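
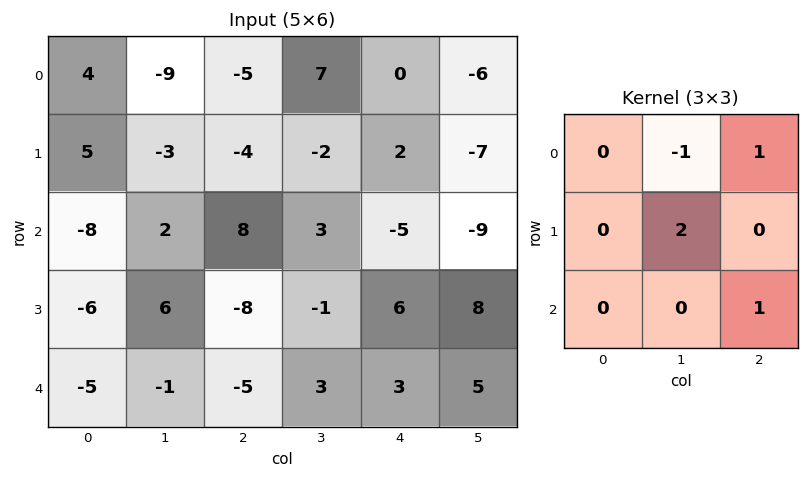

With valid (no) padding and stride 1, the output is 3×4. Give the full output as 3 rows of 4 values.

6 7 -16 -11
-5 17 16 -11
13 -18 -7 13

Output[0,0]: The receptive field on the input at this output position is [4 -9 -5 / 5 -3 -4 / -8 2 8]. Elementwise product with the kernel and sum: -9·-1 + -5·1 + -3·2 + 8·1.
Output[0,1]: The receptive field on the input at this output position is [-9 -5 7 / -3 -4 -2 / 2 8 3]. Elementwise product with the kernel and sum: -5·-1 + 7·1 + -4·2 + 3·1.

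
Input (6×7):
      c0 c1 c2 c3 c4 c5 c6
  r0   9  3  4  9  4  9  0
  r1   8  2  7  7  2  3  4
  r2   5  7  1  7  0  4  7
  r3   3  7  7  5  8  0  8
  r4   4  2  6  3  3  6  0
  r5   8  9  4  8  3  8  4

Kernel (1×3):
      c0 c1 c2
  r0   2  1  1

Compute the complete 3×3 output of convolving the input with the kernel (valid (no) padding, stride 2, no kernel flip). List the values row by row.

Output[0,0]: The receptive field on the input at this output position is [9 3 4]. Elementwise product with the kernel and sum: 9·2 + 3·1 + 4·1.
Output[0,1]: The receptive field on the input at this output position is [4 9 4]. Elementwise product with the kernel and sum: 4·2 + 9·1 + 4·1.

25 21 17
18 9 11
16 18 12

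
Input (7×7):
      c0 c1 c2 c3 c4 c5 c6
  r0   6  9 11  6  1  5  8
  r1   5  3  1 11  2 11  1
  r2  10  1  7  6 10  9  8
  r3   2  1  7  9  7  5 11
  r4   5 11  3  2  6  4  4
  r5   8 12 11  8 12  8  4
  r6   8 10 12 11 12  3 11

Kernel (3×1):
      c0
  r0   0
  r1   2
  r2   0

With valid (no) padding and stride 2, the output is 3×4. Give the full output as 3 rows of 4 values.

Output[0,0]: The receptive field on the input at this output position is [6 / 5 / 10]. Elementwise product with the kernel and sum: 5·2.
Output[0,1]: The receptive field on the input at this output position is [11 / 1 / 7]. Elementwise product with the kernel and sum: 1·2.

10 2 4 2
4 14 14 22
16 22 24 8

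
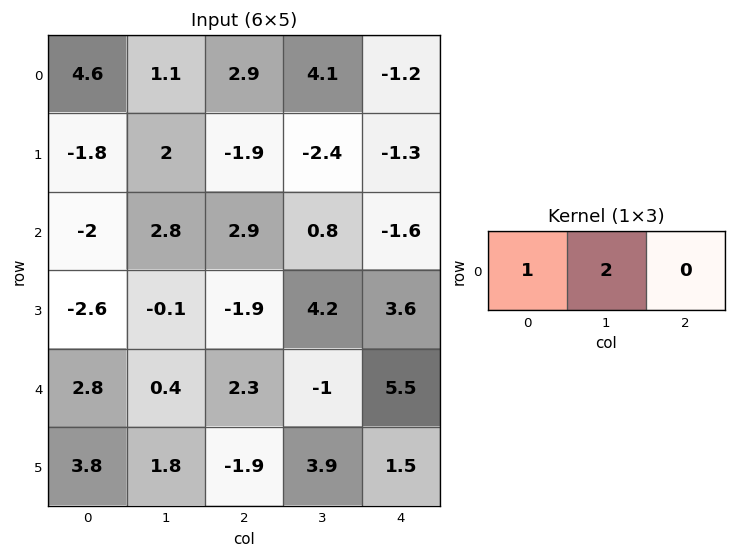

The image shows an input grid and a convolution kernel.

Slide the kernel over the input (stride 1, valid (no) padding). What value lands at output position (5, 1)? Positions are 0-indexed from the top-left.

The receptive field on the input at this output position is [1.8 -1.9 3.9]. Elementwise product with the kernel and sum: 1.8·1 + -1.9·2.

-2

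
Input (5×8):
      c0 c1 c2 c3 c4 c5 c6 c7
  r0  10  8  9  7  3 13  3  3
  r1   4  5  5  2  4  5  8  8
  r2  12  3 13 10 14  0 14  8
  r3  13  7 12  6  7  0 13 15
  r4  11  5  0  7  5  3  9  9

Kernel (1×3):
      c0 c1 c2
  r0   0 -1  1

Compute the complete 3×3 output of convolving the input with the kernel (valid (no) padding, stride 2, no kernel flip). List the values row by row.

1 -4 -10
10 4 14
-5 -2 6

Output[0,0]: The receptive field on the input at this output position is [10 8 9]. Elementwise product with the kernel and sum: 8·-1 + 9·1.
Output[0,1]: The receptive field on the input at this output position is [9 7 3]. Elementwise product with the kernel and sum: 7·-1 + 3·1.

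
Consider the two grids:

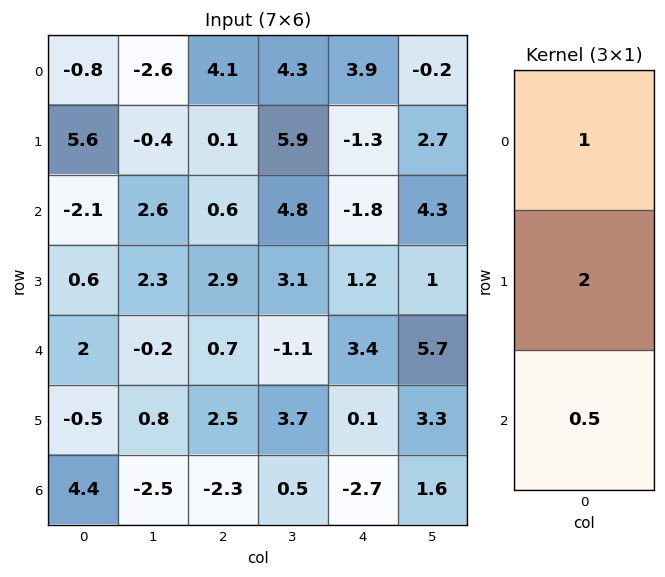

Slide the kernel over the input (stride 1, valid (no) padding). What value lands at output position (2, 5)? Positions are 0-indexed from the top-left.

The receptive field on the input at this output position is [4.3 / 1 / 5.7]. Elementwise product with the kernel and sum: 4.3·1 + 1·2 + 5.7·0.5.

9.15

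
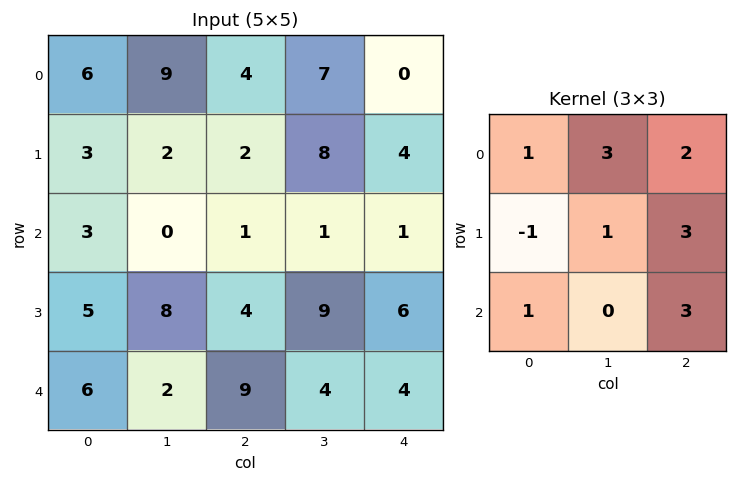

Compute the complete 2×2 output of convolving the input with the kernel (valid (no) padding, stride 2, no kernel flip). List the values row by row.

52 47
53 50

Output[0,0]: The receptive field on the input at this output position is [6 9 4 / 3 2 2 / 3 0 1]. Elementwise product with the kernel and sum: 6·1 + 9·3 + 4·2 + 3·-1 + 2·1 + 2·3 + 3·1 + 1·3.
Output[0,1]: The receptive field on the input at this output position is [4 7 0 / 2 8 4 / 1 1 1]. Elementwise product with the kernel and sum: 4·1 + 7·3 + 0·2 + 2·-1 + 8·1 + 4·3 + 1·1 + 1·3.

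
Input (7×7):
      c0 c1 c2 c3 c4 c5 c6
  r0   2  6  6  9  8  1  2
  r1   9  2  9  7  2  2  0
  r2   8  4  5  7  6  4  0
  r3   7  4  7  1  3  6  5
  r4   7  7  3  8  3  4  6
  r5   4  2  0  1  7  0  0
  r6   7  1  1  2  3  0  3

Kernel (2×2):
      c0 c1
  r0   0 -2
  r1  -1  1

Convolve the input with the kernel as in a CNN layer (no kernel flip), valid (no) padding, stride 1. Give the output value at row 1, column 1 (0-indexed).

-17

The receptive field on the input at this output position is [2 9 / 4 5]. Elementwise product with the kernel and sum: 9·-2 + 4·-1 + 5·1.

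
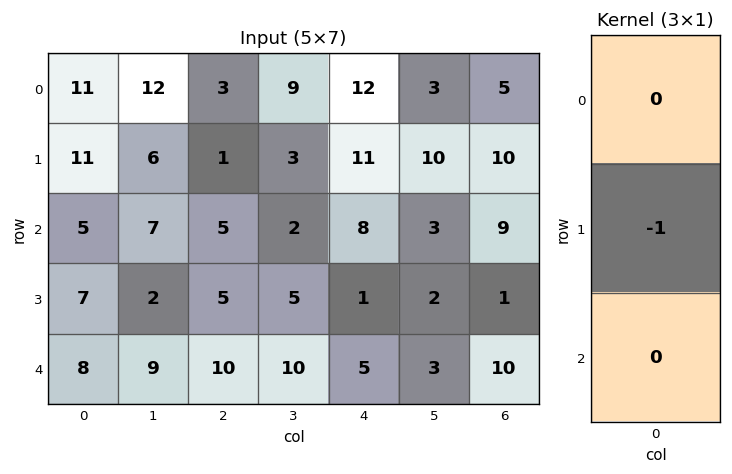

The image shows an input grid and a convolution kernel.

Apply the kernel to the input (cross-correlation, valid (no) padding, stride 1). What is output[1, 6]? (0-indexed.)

The receptive field on the input at this output position is [10 / 9 / 1]. Elementwise product with the kernel and sum: 9·-1.

-9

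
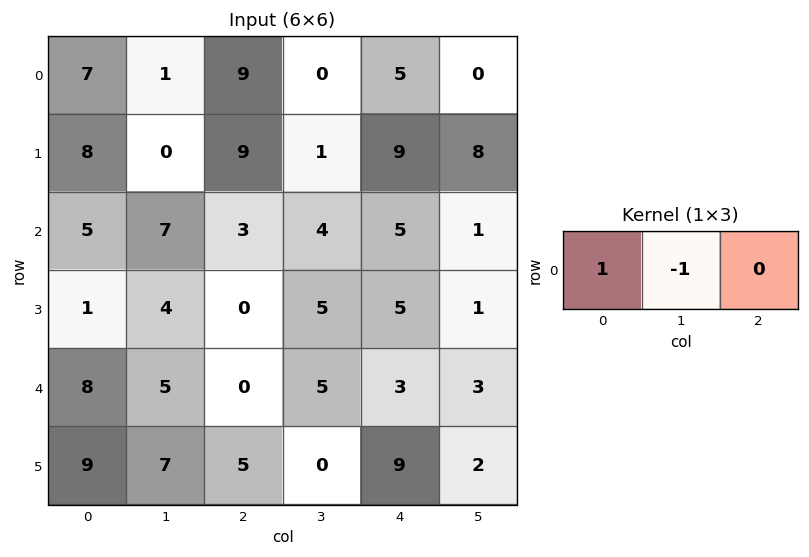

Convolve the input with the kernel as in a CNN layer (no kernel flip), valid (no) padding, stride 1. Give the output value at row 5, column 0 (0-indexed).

The receptive field on the input at this output position is [9 7 5]. Elementwise product with the kernel and sum: 9·1 + 7·-1.

2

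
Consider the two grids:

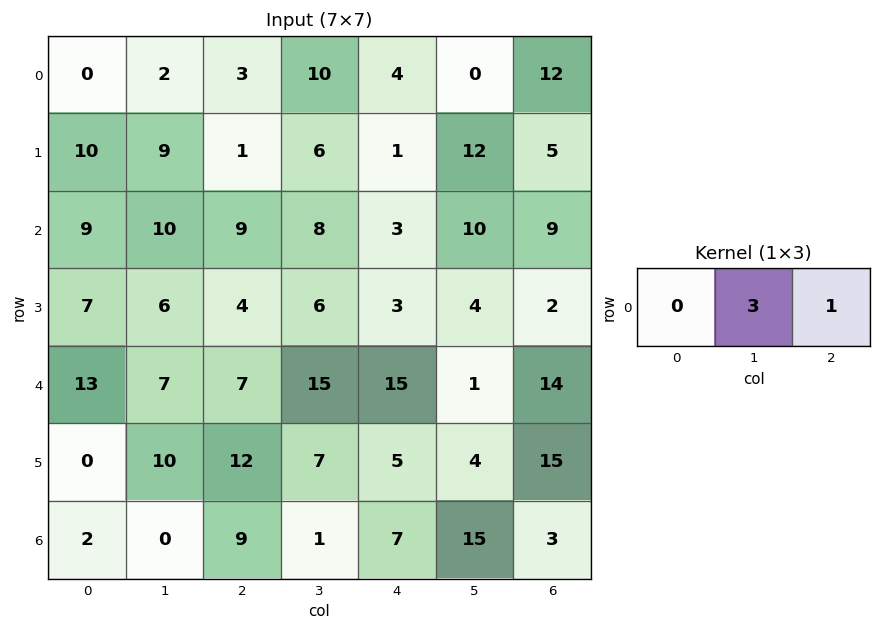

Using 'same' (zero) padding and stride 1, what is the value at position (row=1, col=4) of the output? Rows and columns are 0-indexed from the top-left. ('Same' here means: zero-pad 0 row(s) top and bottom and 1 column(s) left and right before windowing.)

15

The receptive field on the zero-padded input at this output position is [6 1 12]. Elementwise product with the kernel and sum: 1·3 + 12·1.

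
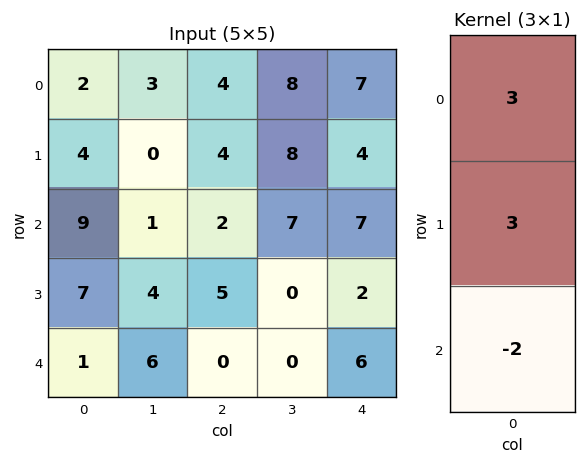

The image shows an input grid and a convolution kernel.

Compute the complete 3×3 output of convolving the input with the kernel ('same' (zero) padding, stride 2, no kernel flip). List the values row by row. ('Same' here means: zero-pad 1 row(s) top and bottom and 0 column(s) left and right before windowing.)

Output[0,0]: The receptive field on the zero-padded input at this output position is [0 / 2 / 4]. Elementwise product with the kernel and sum: 0·3 + 2·3 + 4·-2.

-2 4 13
25 8 29
24 15 24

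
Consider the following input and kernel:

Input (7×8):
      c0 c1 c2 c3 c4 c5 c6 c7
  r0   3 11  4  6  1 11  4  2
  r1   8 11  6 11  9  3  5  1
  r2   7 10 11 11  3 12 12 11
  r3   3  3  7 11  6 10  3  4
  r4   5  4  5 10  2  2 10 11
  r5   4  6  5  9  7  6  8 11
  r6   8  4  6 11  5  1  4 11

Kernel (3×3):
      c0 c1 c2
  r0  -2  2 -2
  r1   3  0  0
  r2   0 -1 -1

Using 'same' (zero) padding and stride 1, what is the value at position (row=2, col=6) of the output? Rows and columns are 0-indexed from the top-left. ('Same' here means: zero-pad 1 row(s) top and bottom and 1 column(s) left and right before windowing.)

31

The receptive field on the zero-padded input at this output position is [3 5 1 / 12 12 11 / 10 3 4]. Elementwise product with the kernel and sum: 3·-2 + 5·2 + 1·-2 + 12·3 + 3·-1 + 4·-1.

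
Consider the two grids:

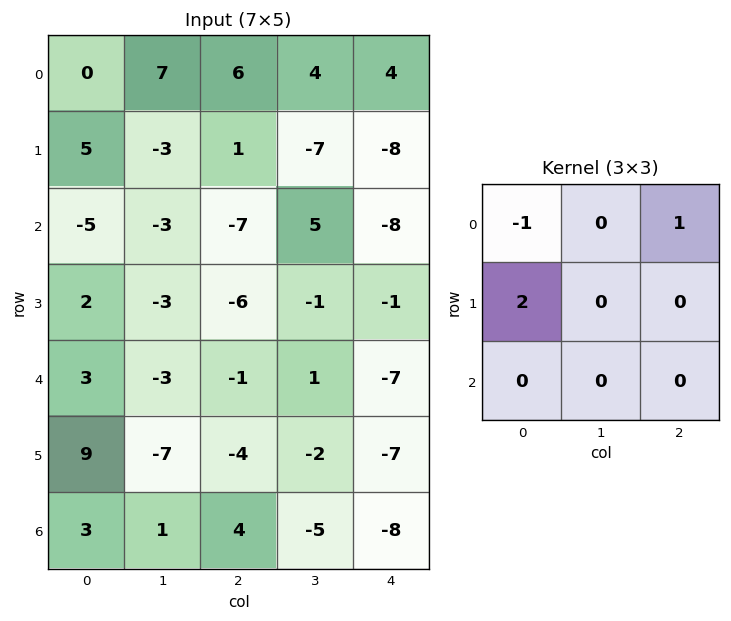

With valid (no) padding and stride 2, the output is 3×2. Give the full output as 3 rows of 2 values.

16 0
2 -13
14 -14

Output[0,0]: The receptive field on the input at this output position is [0 7 6 / 5 -3 1 / -5 -3 -7]. Elementwise product with the kernel and sum: 0·-1 + 6·1 + 5·2.
Output[0,1]: The receptive field on the input at this output position is [6 4 4 / 1 -7 -8 / -7 5 -8]. Elementwise product with the kernel and sum: 6·-1 + 4·1 + 1·2.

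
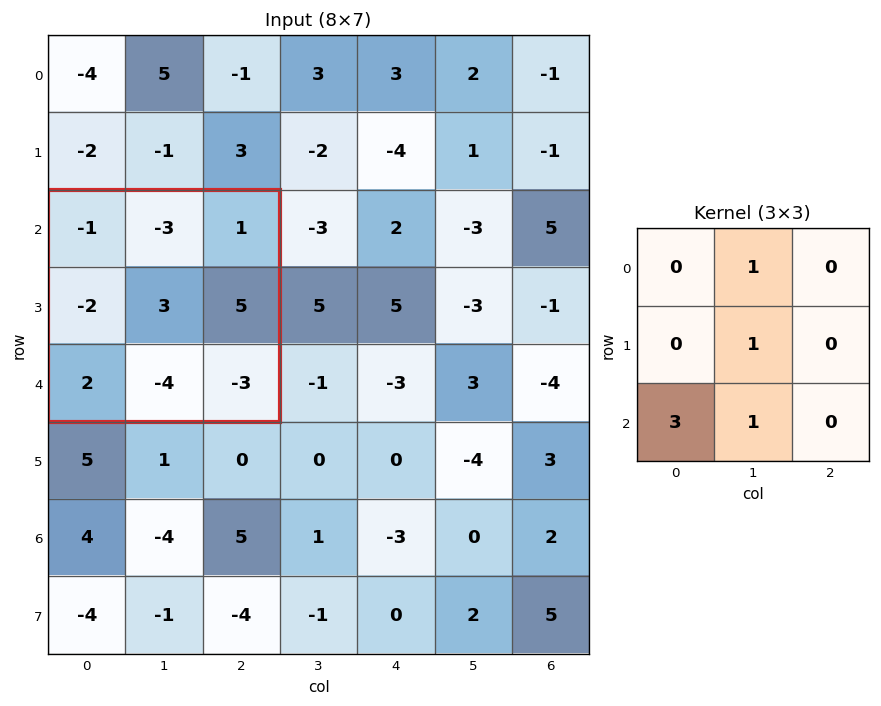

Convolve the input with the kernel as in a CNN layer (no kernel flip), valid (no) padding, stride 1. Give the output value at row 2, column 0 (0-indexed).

The receptive field on the input at this output position is [-1 -3 1 / -2 3 5 / 2 -4 -3]. Elementwise product with the kernel and sum: -3·1 + 3·1 + 2·3 + -4·1.

2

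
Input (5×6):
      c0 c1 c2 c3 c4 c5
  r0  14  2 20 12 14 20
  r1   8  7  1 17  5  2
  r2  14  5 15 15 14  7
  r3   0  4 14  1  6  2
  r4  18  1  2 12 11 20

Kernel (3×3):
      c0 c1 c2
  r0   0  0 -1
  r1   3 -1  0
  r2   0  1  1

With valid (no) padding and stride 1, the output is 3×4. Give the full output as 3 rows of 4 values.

17 38 1 47
54 -2 32 37
-16 -3 50 21

Output[0,0]: The receptive field on the input at this output position is [14 2 20 / 8 7 1 / 14 5 15]. Elementwise product with the kernel and sum: 20·-1 + 8·3 + 7·-1 + 5·1 + 15·1.
Output[0,1]: The receptive field on the input at this output position is [2 20 12 / 7 1 17 / 5 15 15]. Elementwise product with the kernel and sum: 12·-1 + 7·3 + 1·-1 + 15·1 + 15·1.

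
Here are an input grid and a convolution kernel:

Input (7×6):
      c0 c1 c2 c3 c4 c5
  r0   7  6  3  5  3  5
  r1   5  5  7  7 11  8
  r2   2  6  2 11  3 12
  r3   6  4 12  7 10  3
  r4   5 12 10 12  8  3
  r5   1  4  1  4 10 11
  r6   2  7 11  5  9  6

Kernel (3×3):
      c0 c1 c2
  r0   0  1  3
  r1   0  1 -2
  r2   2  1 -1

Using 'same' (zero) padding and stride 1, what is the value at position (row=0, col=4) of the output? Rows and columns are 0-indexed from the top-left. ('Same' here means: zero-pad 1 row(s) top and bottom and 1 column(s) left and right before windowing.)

10

The receptive field on the zero-padded input at this output position is [0 0 0 / 5 3 5 / 7 11 8]. Elementwise product with the kernel and sum: 0·1 + 0·3 + 3·1 + 5·-2 + 7·2 + 11·1 + 8·-1.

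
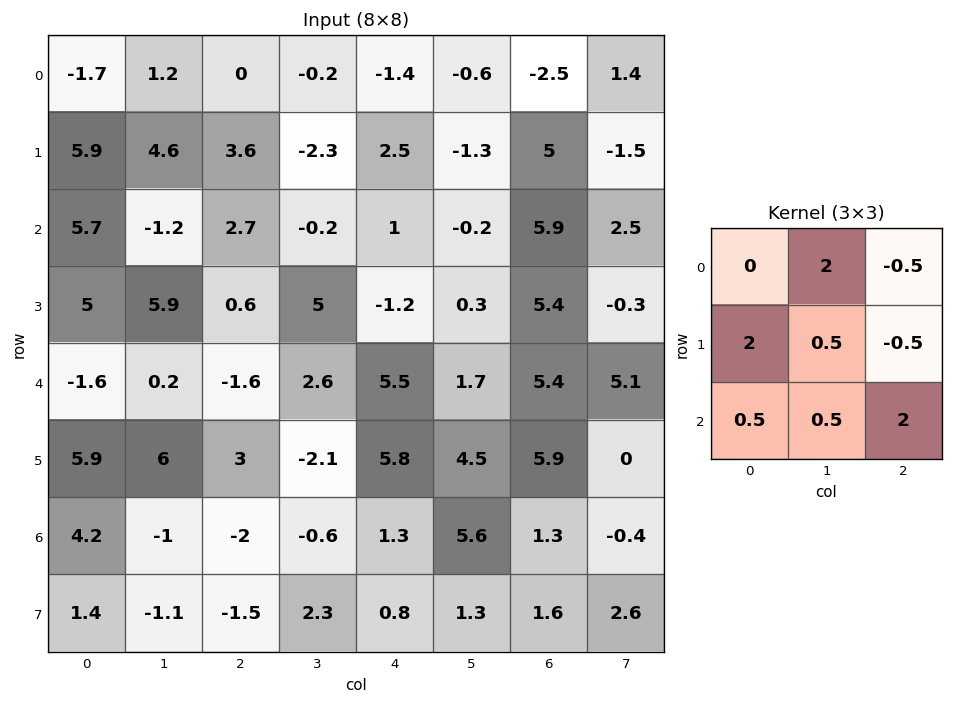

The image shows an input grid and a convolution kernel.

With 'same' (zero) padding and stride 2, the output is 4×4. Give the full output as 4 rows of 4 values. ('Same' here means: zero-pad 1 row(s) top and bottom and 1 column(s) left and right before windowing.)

10.7 2 -3.3 -4.3
27.25 20.65 8.35 14.3
21.1 -2.7 15.4 19.7
9.9 7.65 10.15 30.5

Output[0,0]: The receptive field on the zero-padded input at this output position is [0 0 0 / 0 -1.7 1.2 / 0 5.9 4.6]. Elementwise product with the kernel and sum: 0·2 + 0·-0.5 + 0·2 + -1.7·0.5 + 1.2·-0.5 + 0·0.5 + 5.9·0.5 + 4.6·2.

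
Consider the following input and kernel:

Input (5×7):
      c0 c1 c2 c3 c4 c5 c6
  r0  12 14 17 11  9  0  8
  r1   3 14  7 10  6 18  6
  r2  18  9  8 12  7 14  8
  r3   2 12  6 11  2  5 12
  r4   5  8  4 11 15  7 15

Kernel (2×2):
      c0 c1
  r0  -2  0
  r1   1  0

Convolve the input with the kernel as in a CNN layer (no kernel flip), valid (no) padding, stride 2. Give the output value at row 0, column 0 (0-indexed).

The receptive field on the input at this output position is [12 14 / 3 14]. Elementwise product with the kernel and sum: 12·-2 + 3·1.

-21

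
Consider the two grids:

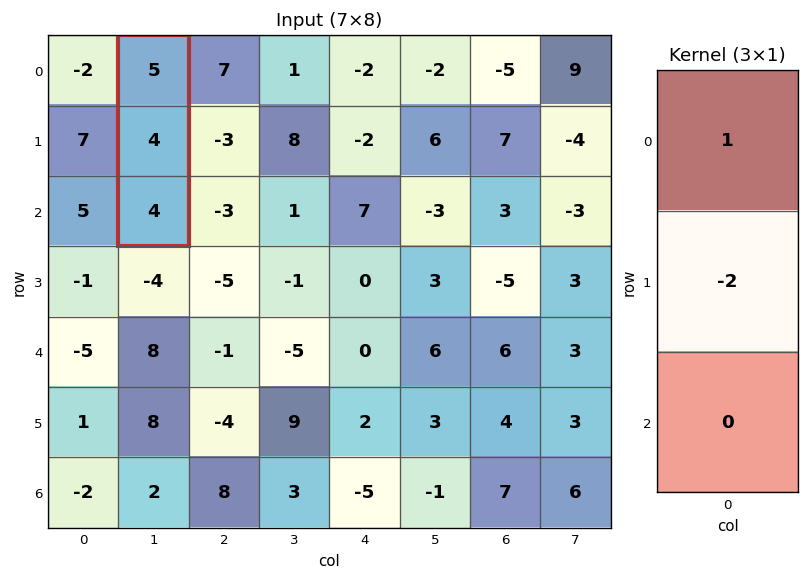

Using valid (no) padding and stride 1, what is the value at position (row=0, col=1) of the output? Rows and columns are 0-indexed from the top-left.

-3

The receptive field on the input at this output position is [5 / 4 / 4]. Elementwise product with the kernel and sum: 5·1 + 4·-2.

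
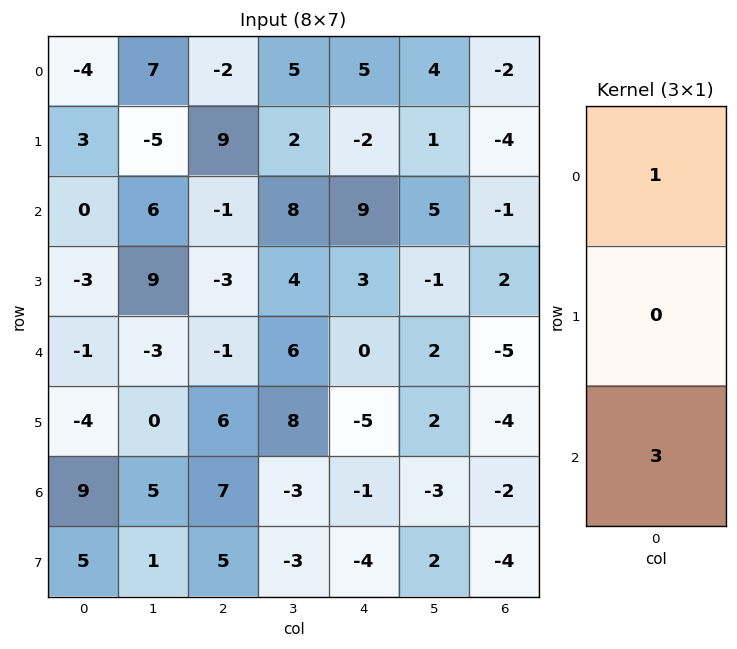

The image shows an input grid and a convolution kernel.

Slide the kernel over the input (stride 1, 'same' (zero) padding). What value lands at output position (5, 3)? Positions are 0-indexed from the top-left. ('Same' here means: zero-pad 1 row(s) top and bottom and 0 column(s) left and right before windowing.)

-3

The receptive field on the zero-padded input at this output position is [6 / 8 / -3]. Elementwise product with the kernel and sum: 6·1 + -3·3.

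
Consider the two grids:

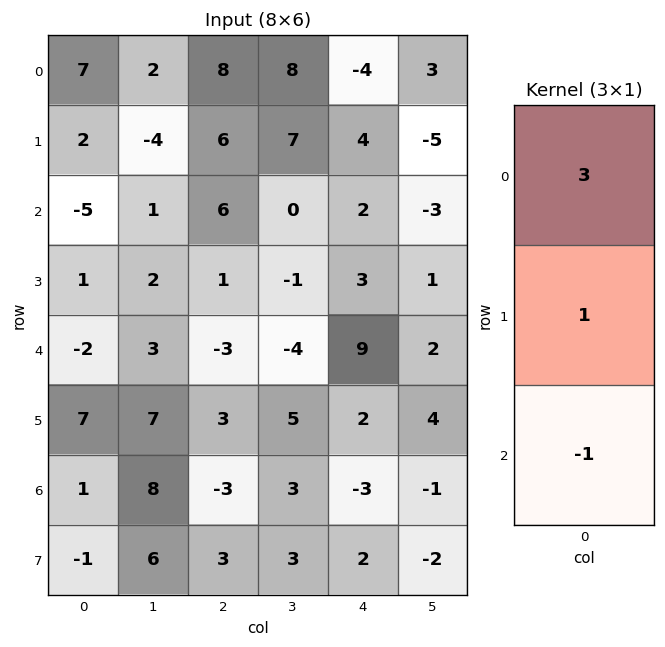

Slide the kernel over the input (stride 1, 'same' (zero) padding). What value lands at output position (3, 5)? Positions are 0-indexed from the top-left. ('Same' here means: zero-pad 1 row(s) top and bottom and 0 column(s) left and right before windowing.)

-10

The receptive field on the zero-padded input at this output position is [-3 / 1 / 2]. Elementwise product with the kernel and sum: -3·3 + 1·1 + 2·-1.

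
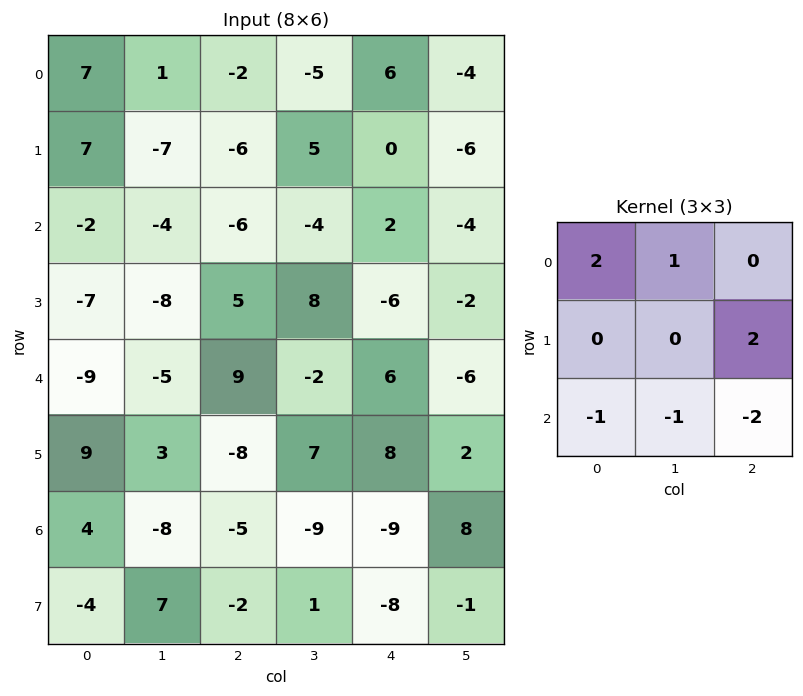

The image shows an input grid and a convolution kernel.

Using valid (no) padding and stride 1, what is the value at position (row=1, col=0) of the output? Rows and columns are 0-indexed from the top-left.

The receptive field on the input at this output position is [7 -7 -6 / -2 -4 -6 / -7 -8 5]. Elementwise product with the kernel and sum: 7·2 + -7·1 + -6·2 + -7·-1 + -8·-1 + 5·-2.

0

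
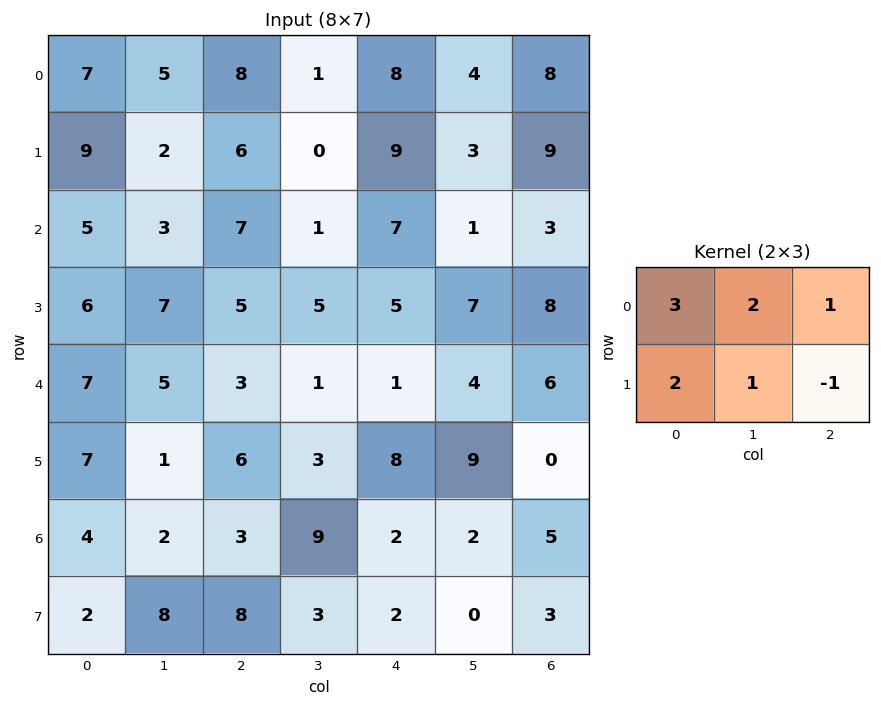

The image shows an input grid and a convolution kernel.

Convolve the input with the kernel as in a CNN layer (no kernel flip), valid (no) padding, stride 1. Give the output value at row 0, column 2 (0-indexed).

The receptive field on the input at this output position is [8 1 8 / 6 0 9]. Elementwise product with the kernel and sum: 8·3 + 1·2 + 8·1 + 6·2 + 0·1 + 9·-1.

37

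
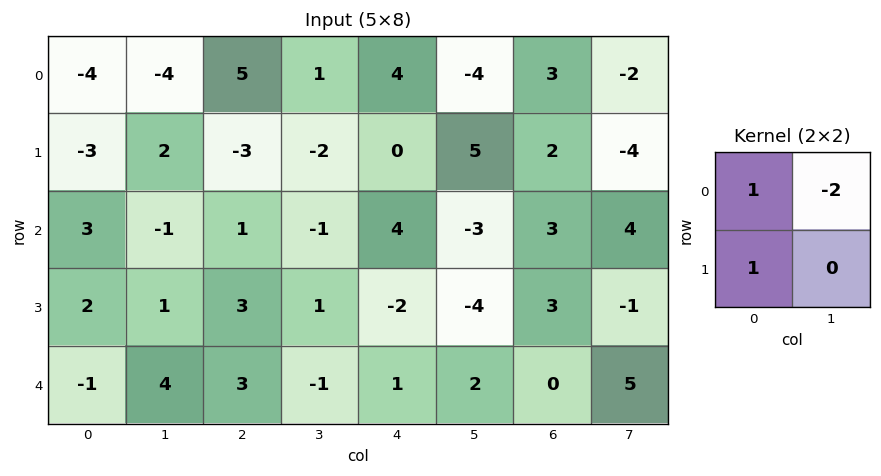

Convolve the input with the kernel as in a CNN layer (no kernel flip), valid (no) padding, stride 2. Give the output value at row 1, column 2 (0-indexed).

8

The receptive field on the input at this output position is [4 -3 / -2 -4]. Elementwise product with the kernel and sum: 4·1 + -3·-2 + -2·1.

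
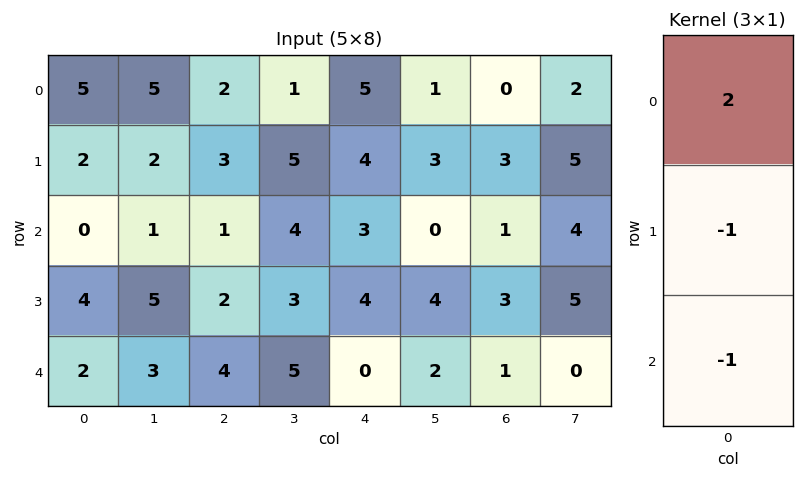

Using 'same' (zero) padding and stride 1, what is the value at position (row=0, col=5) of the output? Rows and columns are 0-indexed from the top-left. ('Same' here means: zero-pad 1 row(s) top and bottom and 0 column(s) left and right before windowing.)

-4

The receptive field on the zero-padded input at this output position is [0 / 1 / 3]. Elementwise product with the kernel and sum: 0·2 + 1·-1 + 3·-1.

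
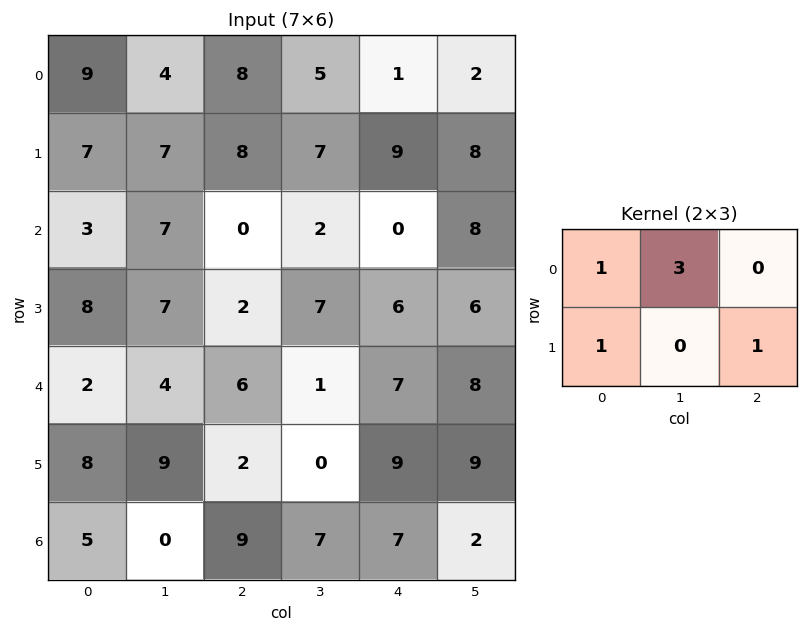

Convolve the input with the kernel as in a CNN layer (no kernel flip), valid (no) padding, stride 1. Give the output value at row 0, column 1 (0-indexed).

42

The receptive field on the input at this output position is [4 8 5 / 7 8 7]. Elementwise product with the kernel and sum: 4·1 + 8·3 + 7·1 + 7·1.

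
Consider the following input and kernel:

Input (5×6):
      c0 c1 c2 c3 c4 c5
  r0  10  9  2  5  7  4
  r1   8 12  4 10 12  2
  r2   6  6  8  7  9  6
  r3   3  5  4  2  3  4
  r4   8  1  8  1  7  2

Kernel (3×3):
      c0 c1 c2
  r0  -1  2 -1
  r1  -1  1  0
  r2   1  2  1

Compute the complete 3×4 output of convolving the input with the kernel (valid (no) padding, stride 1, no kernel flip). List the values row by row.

36 11 38 38
29 3 14 26
18 20 12 23

Output[0,0]: The receptive field on the input at this output position is [10 9 2 / 8 12 4 / 6 6 8]. Elementwise product with the kernel and sum: 10·-1 + 9·2 + 2·-1 + 8·-1 + 12·1 + 6·1 + 6·2 + 8·1.
Output[0,1]: The receptive field on the input at this output position is [9 2 5 / 12 4 10 / 6 8 7]. Elementwise product with the kernel and sum: 9·-1 + 2·2 + 5·-1 + 12·-1 + 4·1 + 6·1 + 8·2 + 7·1.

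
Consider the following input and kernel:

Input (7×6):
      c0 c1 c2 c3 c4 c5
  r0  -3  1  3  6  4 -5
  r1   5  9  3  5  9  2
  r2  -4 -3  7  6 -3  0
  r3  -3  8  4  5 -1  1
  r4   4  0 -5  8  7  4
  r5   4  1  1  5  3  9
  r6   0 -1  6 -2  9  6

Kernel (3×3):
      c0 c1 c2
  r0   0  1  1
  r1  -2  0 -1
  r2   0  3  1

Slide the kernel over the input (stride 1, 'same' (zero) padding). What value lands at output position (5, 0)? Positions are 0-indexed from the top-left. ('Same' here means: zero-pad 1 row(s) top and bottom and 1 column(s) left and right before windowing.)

The receptive field on the zero-padded input at this output position is [0 4 0 / 0 4 1 / 0 0 -1]. Elementwise product with the kernel and sum: 4·1 + 0·1 + 0·-2 + 1·-1 + 0·3 + -1·1.

2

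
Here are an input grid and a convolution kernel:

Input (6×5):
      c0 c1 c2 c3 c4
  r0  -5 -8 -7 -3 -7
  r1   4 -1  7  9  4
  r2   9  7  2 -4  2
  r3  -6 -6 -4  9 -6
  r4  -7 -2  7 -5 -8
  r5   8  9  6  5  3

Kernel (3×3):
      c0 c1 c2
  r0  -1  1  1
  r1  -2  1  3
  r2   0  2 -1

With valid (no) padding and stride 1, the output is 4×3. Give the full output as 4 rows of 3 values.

14 42 -6
-11 -24 28
-17 45 -7
41 14 -29

Output[0,0]: The receptive field on the input at this output position is [-5 -8 -7 / 4 -1 7 / 9 7 2]. Elementwise product with the kernel and sum: -5·-1 + -8·1 + -7·1 + 4·-2 + -1·1 + 7·3 + 7·2 + 2·-1.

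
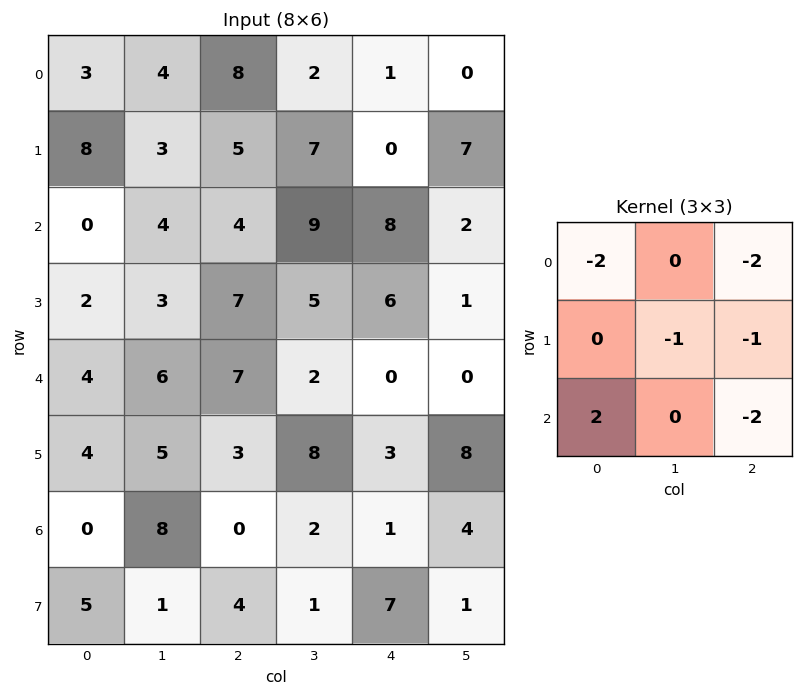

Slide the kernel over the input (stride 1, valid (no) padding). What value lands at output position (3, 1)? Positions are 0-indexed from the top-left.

The receptive field on the input at this output position is [3 7 5 / 6 7 2 / 5 3 8]. Elementwise product with the kernel and sum: 3·-2 + 5·-2 + 7·-1 + 2·-1 + 5·2 + 8·-2.

-31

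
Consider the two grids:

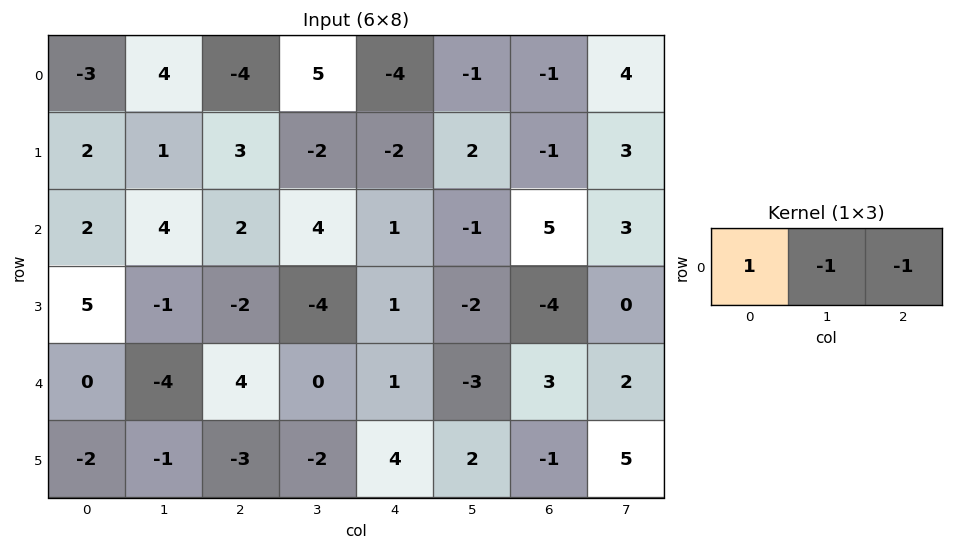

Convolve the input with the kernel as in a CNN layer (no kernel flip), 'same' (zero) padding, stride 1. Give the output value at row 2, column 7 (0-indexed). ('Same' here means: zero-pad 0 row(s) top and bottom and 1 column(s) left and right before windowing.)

The receptive field on the zero-padded input at this output position is [5 3 0]. Elementwise product with the kernel and sum: 5·1 + 3·-1 + 0·-1.

2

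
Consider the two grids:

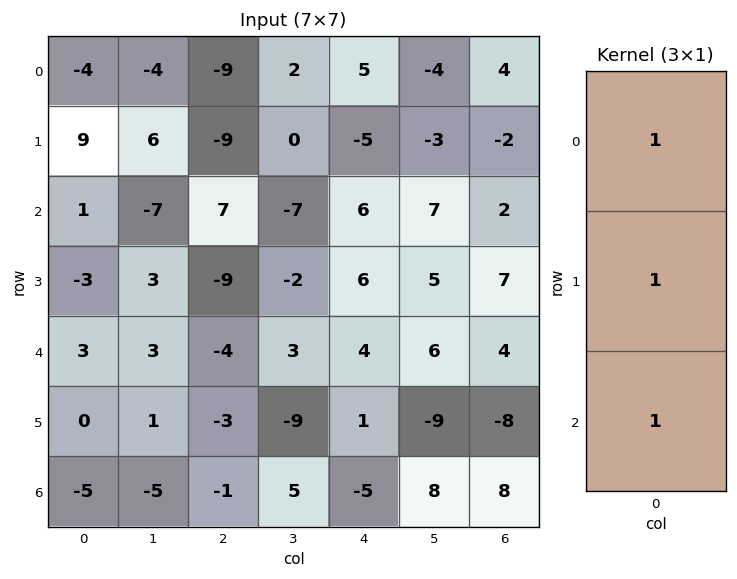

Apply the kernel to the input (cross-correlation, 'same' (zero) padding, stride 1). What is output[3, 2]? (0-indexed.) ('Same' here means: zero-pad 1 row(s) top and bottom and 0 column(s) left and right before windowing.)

The receptive field on the zero-padded input at this output position is [7 / -9 / -4]. Elementwise product with the kernel and sum: 7·1 + -9·1 + -4·1.

-6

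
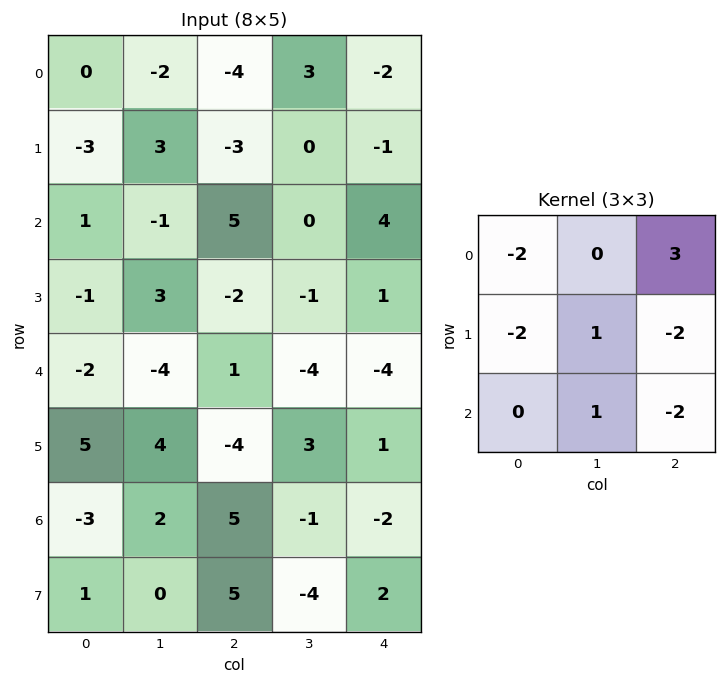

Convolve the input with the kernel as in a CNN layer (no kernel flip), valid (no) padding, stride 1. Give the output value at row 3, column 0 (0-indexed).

The receptive field on the input at this output position is [-1 3 -2 / -2 -4 1 / 5 4 -4]. Elementwise product with the kernel and sum: -1·-2 + -2·3 + -2·-2 + -4·1 + 1·-2 + 4·1 + -4·-2.

6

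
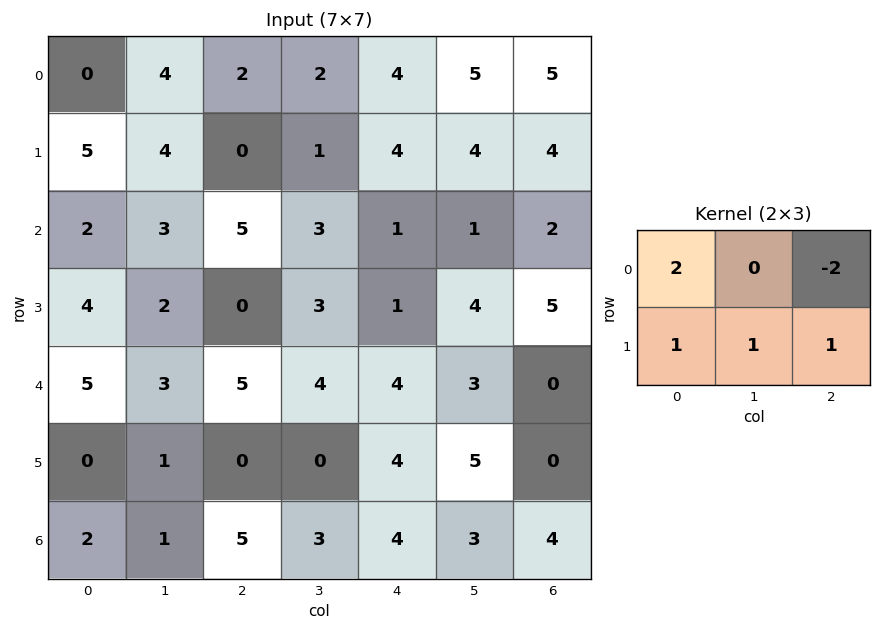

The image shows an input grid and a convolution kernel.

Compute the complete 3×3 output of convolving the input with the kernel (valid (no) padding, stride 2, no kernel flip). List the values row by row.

5 1 10
0 12 8
1 6 17

Output[0,0]: The receptive field on the input at this output position is [0 4 2 / 5 4 0]. Elementwise product with the kernel and sum: 0·2 + 2·-2 + 5·1 + 4·1 + 0·1.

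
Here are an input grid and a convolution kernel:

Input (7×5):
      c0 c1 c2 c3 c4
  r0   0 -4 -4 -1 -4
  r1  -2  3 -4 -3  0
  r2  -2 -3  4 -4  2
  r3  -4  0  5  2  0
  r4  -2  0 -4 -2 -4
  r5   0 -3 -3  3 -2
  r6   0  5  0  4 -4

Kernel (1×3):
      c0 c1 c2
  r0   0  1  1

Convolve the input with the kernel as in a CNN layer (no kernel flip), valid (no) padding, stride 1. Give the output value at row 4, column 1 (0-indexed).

-6

The receptive field on the input at this output position is [0 -4 -2]. Elementwise product with the kernel and sum: -4·1 + -2·1.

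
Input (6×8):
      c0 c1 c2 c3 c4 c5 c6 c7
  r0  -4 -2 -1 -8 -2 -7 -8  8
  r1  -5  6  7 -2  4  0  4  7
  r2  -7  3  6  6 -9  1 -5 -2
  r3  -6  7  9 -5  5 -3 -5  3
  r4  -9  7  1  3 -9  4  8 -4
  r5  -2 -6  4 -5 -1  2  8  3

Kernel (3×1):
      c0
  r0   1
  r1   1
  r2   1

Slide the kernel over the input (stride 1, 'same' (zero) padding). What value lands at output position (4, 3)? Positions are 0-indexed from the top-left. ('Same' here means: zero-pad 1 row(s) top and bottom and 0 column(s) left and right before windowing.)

The receptive field on the zero-padded input at this output position is [-5 / 3 / -5]. Elementwise product with the kernel and sum: -5·1 + 3·1 + -5·1.

-7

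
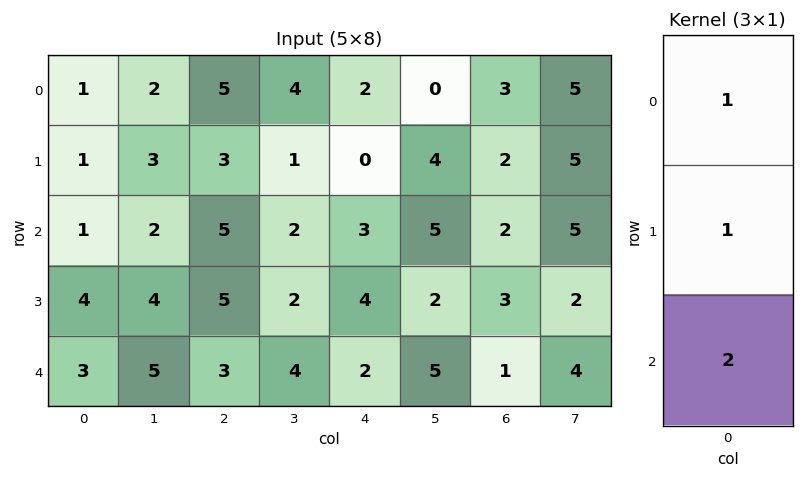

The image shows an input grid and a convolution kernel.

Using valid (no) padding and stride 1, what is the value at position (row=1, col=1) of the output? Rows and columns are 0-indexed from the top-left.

The receptive field on the input at this output position is [3 / 2 / 4]. Elementwise product with the kernel and sum: 3·1 + 2·1 + 4·2.

13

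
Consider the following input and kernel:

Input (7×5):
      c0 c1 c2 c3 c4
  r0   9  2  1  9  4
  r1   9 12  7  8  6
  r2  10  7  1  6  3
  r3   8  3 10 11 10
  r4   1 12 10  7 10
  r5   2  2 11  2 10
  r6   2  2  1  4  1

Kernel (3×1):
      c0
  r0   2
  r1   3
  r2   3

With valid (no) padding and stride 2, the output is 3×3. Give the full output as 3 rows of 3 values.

Output[0,0]: The receptive field on the input at this output position is [9 / 9 / 10]. Elementwise product with the kernel and sum: 9·2 + 9·3 + 10·3.
Output[0,1]: The receptive field on the input at this output position is [1 / 7 / 1]. Elementwise product with the kernel and sum: 1·2 + 7·3 + 1·3.

75 26 35
47 62 66
14 56 53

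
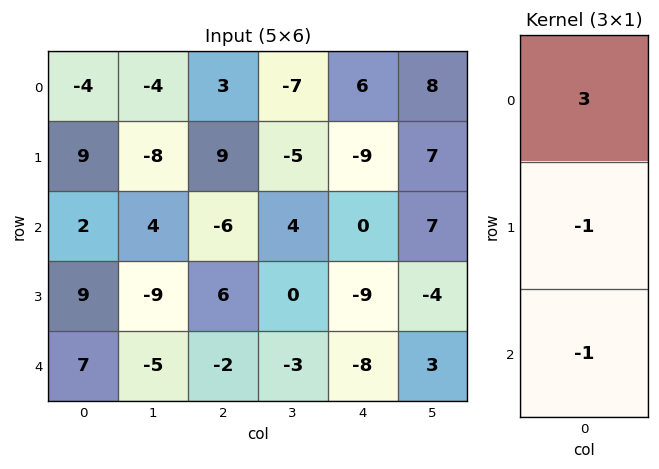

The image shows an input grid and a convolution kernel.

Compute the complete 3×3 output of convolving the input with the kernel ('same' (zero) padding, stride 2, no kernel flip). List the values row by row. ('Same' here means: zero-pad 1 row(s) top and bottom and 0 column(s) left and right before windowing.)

Output[0,0]: The receptive field on the zero-padded input at this output position is [0 / -4 / 9]. Elementwise product with the kernel and sum: 0·3 + -4·-1 + 9·-1.
Output[0,1]: The receptive field on the zero-padded input at this output position is [0 / 3 / 9]. Elementwise product with the kernel and sum: 0·3 + 3·-1 + 9·-1.

-5 -12 3
16 27 -18
20 20 -19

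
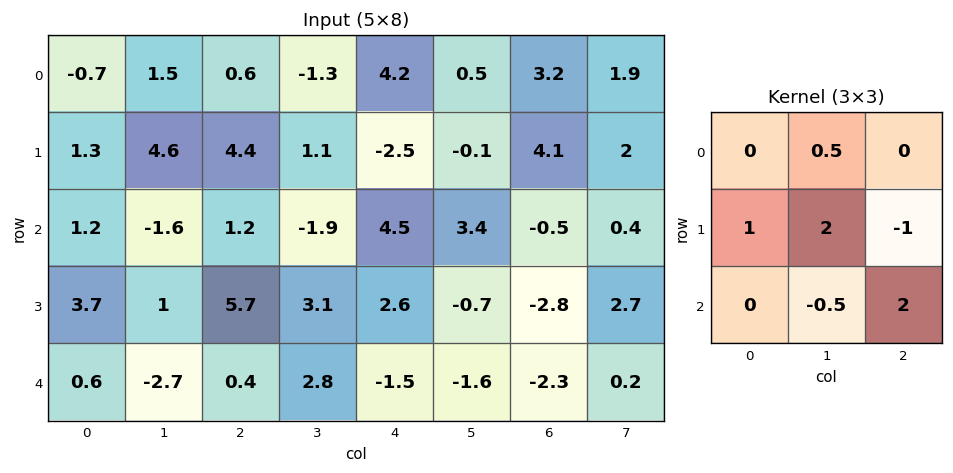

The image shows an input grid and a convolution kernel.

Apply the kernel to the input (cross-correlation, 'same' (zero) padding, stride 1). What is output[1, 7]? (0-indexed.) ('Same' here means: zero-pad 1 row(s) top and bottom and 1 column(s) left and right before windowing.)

The receptive field on the zero-padded input at this output position is [3.2 1.9 0 / 4.1 2 0 / -0.5 0.4 0]. Elementwise product with the kernel and sum: 1.9·0.5 + 4.1·1 + 2·2 + 0·-1 + 0.4·-0.5 + 0·2.

8.85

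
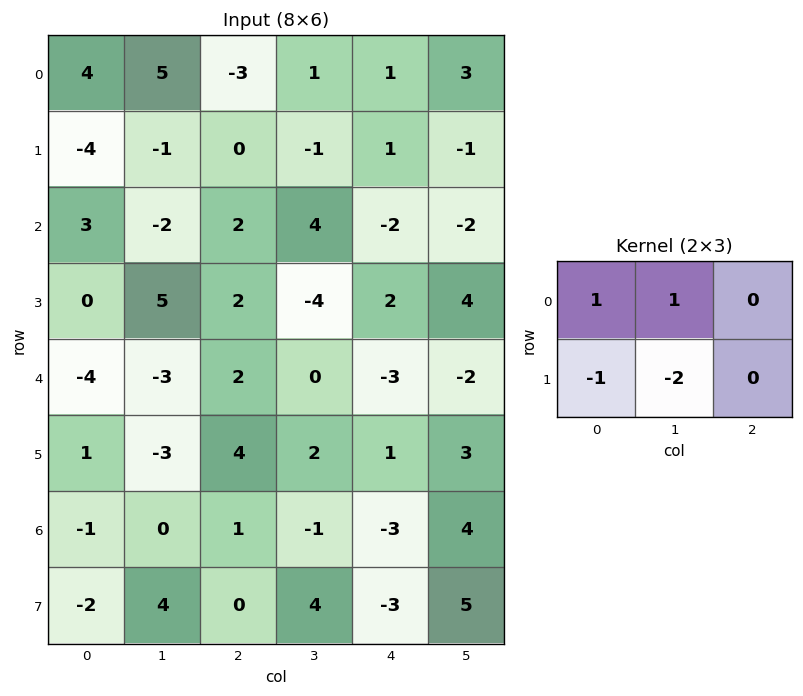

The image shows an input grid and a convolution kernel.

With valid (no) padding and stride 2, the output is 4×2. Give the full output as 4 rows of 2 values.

15 0
-9 12
-2 -6
-7 -8

Output[0,0]: The receptive field on the input at this output position is [4 5 -3 / -4 -1 0]. Elementwise product with the kernel and sum: 4·1 + 5·1 + -4·-1 + -1·-2.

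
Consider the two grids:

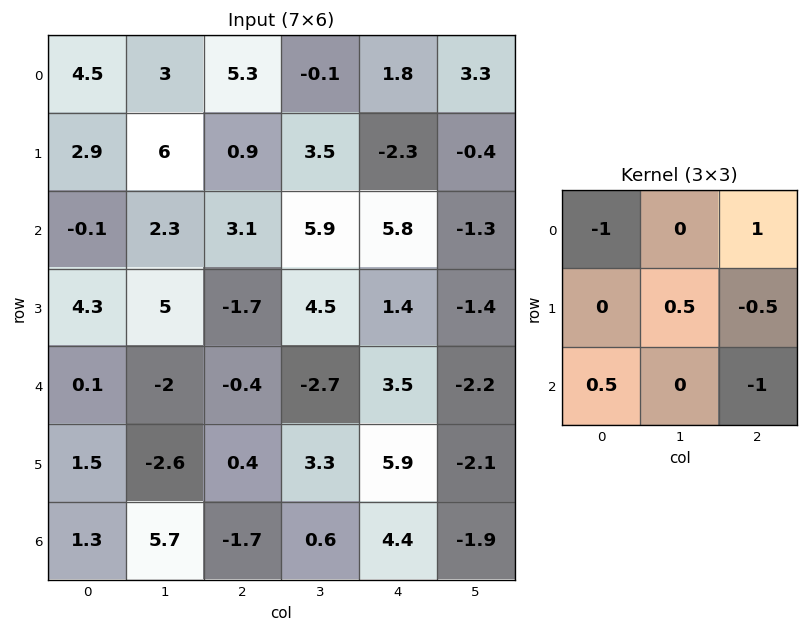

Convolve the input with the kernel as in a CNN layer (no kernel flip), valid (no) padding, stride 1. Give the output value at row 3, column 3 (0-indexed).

0.7

The receptive field on the input at this output position is [4.5 1.4 -1.4 / -2.7 3.5 -2.2 / 3.3 5.9 -2.1]. Elementwise product with the kernel and sum: 4.5·-1 + -1.4·1 + 3.5·0.5 + -2.2·-0.5 + 3.3·0.5 + -2.1·-1.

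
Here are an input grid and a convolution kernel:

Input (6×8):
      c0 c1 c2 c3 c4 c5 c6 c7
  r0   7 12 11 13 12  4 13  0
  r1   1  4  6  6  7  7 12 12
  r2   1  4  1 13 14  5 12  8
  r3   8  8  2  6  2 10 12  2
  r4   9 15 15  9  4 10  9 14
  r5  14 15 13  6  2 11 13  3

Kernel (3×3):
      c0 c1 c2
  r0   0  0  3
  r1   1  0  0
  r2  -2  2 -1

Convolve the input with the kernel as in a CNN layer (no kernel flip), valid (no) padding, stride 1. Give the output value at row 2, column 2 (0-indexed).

28

The receptive field on the input at this output position is [1 13 14 / 2 6 2 / 15 9 4]. Elementwise product with the kernel and sum: 14·3 + 2·1 + 15·-2 + 9·2 + 4·-1.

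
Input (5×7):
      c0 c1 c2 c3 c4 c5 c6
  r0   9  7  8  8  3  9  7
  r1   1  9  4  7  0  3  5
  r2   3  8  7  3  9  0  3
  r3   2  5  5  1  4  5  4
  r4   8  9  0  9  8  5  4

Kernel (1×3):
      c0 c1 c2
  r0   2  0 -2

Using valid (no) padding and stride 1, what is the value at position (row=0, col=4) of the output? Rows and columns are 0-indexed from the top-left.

-8

The receptive field on the input at this output position is [3 9 7]. Elementwise product with the kernel and sum: 3·2 + 7·-2.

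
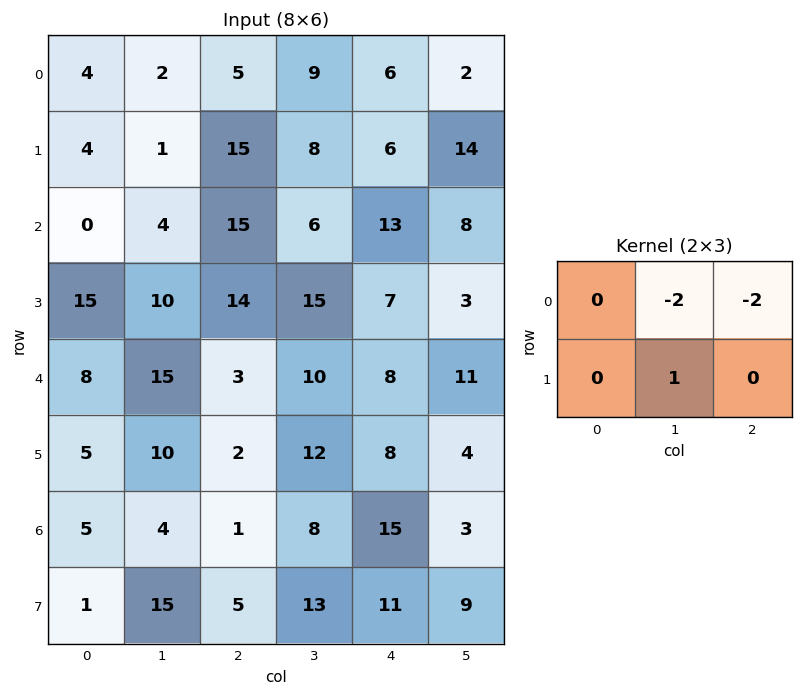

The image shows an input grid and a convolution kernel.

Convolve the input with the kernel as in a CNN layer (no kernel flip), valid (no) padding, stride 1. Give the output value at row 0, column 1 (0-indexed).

The receptive field on the input at this output position is [2 5 9 / 1 15 8]. Elementwise product with the kernel and sum: 5·-2 + 9·-2 + 15·1.

-13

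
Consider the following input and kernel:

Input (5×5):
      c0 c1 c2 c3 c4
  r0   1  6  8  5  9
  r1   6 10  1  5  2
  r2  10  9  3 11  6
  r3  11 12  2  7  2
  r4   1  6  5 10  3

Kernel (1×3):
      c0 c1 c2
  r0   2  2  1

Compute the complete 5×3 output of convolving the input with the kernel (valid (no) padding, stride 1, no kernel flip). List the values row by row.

Output[0,0]: The receptive field on the input at this output position is [1 6 8]. Elementwise product with the kernel and sum: 1·2 + 6·2 + 8·1.
Output[0,1]: The receptive field on the input at this output position is [6 8 5]. Elementwise product with the kernel and sum: 6·2 + 8·2 + 5·1.

22 33 35
33 27 14
41 35 34
48 35 20
19 32 33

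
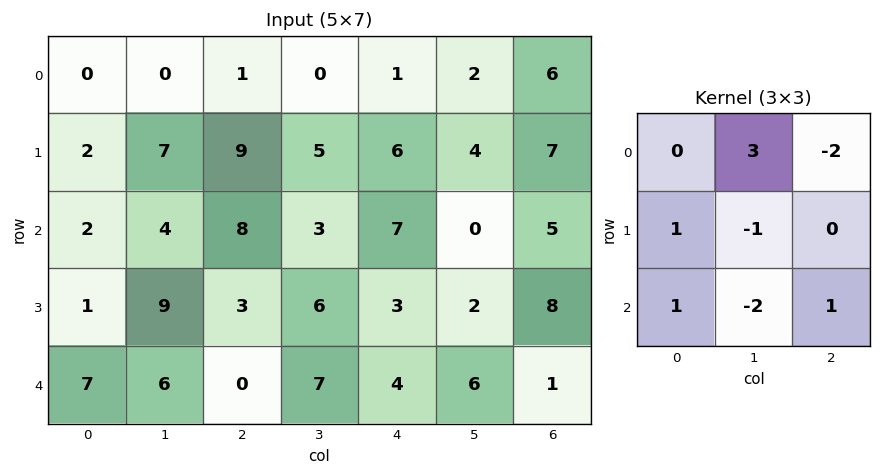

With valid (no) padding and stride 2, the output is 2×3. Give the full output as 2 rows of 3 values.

-5 11 8
-17 -18 -16

Output[0,0]: The receptive field on the input at this output position is [0 0 1 / 2 7 9 / 2 4 8]. Elementwise product with the kernel and sum: 0·3 + 1·-2 + 2·1 + 7·-1 + 2·1 + 4·-2 + 8·1.
Output[0,1]: The receptive field on the input at this output position is [1 0 1 / 9 5 6 / 8 3 7]. Elementwise product with the kernel and sum: 0·3 + 1·-2 + 9·1 + 5·-1 + 8·1 + 3·-2 + 7·1.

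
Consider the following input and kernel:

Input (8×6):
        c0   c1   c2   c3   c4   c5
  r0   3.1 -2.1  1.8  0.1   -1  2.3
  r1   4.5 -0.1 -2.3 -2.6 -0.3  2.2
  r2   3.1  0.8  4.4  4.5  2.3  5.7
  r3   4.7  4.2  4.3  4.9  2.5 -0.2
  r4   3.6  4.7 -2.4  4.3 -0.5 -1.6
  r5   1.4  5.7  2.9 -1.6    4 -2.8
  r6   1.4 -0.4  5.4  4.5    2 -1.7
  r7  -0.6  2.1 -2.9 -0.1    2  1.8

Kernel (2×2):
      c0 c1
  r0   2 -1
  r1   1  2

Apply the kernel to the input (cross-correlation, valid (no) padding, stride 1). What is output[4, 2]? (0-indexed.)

-9.4

The receptive field on the input at this output position is [-2.4 4.3 / 2.9 -1.6]. Elementwise product with the kernel and sum: -2.4·2 + 4.3·-1 + 2.9·1 + -1.6·2.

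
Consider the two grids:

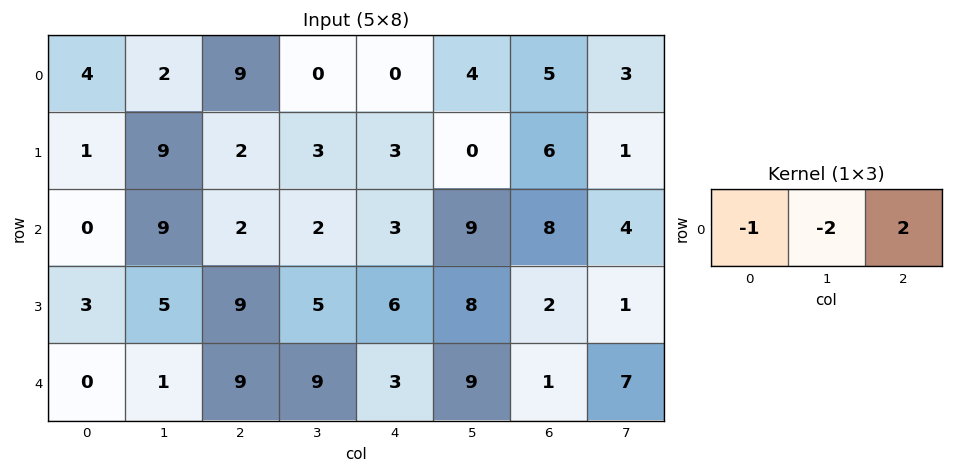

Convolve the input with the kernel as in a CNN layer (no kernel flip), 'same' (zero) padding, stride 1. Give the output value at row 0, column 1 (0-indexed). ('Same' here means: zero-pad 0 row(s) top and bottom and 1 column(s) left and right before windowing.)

10

The receptive field on the zero-padded input at this output position is [4 2 9]. Elementwise product with the kernel and sum: 4·-1 + 2·-2 + 9·2.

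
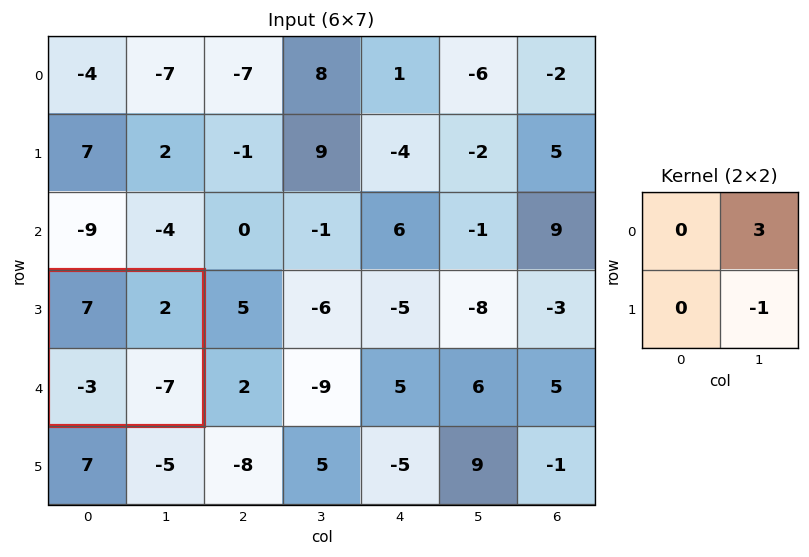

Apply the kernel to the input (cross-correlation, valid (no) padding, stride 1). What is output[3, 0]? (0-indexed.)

The receptive field on the input at this output position is [7 2 / -3 -7]. Elementwise product with the kernel and sum: 2·3 + -7·-1.

13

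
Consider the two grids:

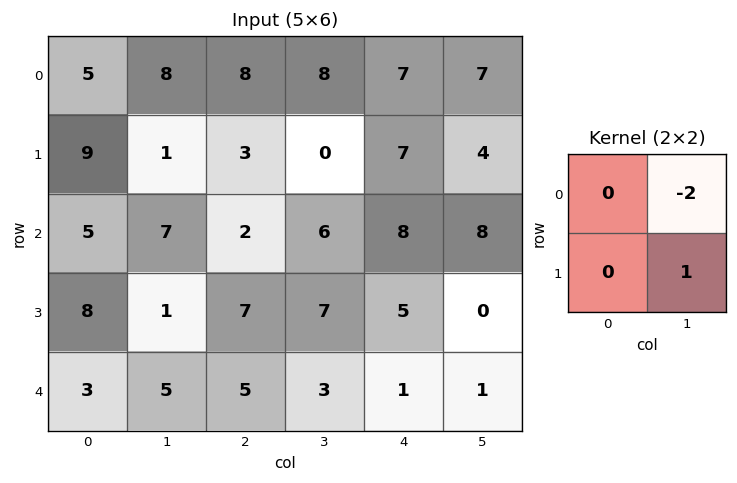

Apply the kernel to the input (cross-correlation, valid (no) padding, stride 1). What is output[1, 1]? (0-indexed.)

The receptive field on the input at this output position is [1 3 / 7 2]. Elementwise product with the kernel and sum: 3·-2 + 2·1.

-4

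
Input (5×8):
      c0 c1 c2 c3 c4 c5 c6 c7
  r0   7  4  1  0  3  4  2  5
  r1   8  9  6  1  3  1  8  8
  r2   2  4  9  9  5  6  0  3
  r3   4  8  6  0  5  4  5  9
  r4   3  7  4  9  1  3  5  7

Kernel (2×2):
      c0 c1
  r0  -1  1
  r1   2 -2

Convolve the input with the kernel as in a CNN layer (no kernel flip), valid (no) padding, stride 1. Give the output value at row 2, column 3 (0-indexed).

-14

The receptive field on the input at this output position is [9 5 / 0 5]. Elementwise product with the kernel and sum: 9·-1 + 5·1 + 0·2 + 5·-2.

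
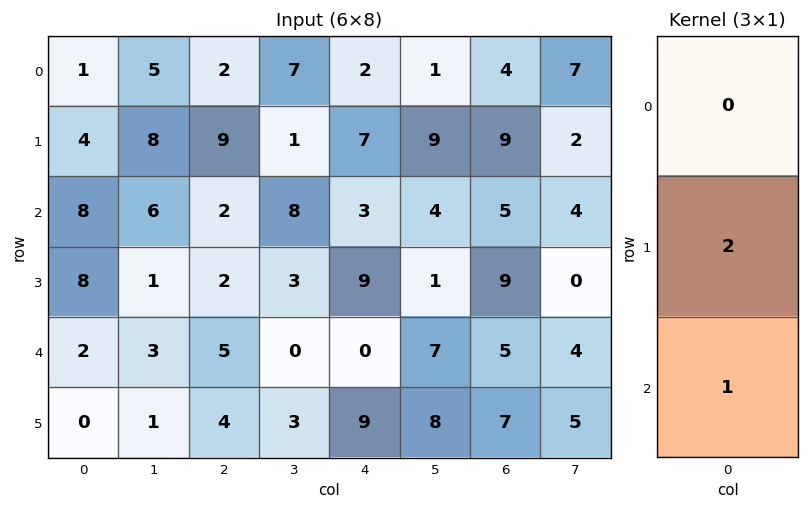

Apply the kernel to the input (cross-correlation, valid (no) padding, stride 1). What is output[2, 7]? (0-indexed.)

4

The receptive field on the input at this output position is [4 / 0 / 4]. Elementwise product with the kernel and sum: 0·2 + 4·1.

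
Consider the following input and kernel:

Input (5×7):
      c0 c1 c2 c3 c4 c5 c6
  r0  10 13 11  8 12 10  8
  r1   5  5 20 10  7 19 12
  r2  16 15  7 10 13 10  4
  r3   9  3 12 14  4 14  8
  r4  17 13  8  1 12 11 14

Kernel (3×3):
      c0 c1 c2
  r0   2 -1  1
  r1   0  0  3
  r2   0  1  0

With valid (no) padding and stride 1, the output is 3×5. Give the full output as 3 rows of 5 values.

Output[0,0]: The receptive field on the input at this output position is [10 13 11 / 5 5 20 / 16 15 7]. Elementwise product with the kernel and sum: 10·2 + 13·-1 + 11·1 + 20·3 + 15·1.

93 60 57 84 68
49 42 90 66 33
73 83 30 71 55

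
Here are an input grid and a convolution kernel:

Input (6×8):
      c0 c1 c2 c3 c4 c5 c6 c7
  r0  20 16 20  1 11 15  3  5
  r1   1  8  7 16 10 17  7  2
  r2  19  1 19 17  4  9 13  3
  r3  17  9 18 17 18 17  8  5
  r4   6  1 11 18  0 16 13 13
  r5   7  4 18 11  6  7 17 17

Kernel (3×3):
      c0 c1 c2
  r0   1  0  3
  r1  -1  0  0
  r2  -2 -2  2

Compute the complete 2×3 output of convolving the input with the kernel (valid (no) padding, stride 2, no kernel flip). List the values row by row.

77 -18 10
67 -45 19

Output[0,0]: The receptive field on the input at this output position is [20 16 20 / 1 8 7 / 19 1 19]. Elementwise product with the kernel and sum: 20·1 + 20·3 + 1·-1 + 19·-2 + 1·-2 + 19·2.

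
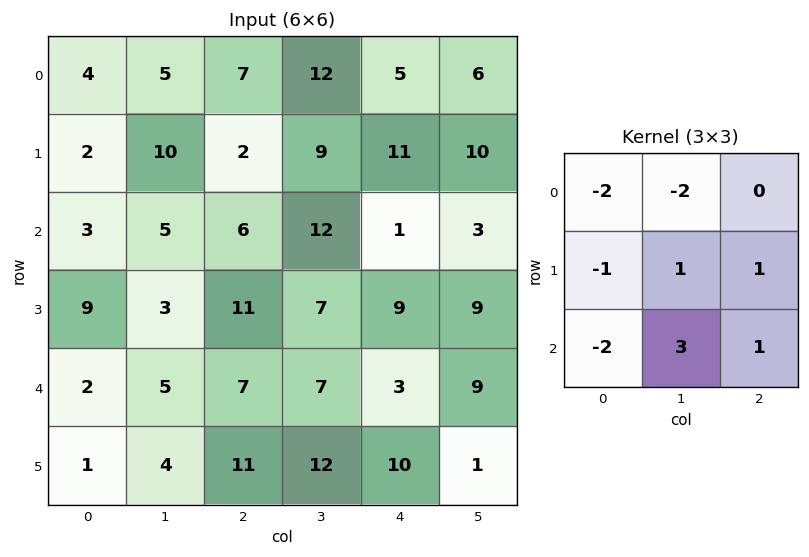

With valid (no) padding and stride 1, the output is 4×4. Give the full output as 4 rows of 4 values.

Output[0,0]: The receptive field on the input at this output position is [4 5 7 / 2 10 2 / 3 5 6]. Elementwise product with the kernel and sum: 4·-2 + 5·-2 + 2·-1 + 10·1 + 2·1 + 3·-2 + 5·3 + 6·1.
Output[0,1]: The receptive field on the input at this output position is [5 7 12 / 10 2 9 / 5 6 12]. Elementwise product with the kernel and sum: 5·-2 + 7·-2 + 10·-1 + 2·1 + 9·1 + 5·-2 + 6·3 + 12·1.

7 -3 5 -40
-14 23 -7 -26
7 11 -21 -11
7 18 -9 -20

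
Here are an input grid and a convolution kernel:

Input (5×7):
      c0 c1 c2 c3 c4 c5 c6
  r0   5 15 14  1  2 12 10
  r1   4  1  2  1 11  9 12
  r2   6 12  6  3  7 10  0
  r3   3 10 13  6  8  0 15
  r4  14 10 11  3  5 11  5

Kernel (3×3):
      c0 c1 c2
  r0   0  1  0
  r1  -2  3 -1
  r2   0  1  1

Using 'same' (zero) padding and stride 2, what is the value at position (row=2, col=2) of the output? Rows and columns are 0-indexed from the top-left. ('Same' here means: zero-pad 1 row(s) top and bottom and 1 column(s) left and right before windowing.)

6

The receptive field on the zero-padded input at this output position is [6 8 0 / 3 5 11 / 0 0 0]. Elementwise product with the kernel and sum: 8·1 + 3·-2 + 5·3 + 11·-1 + 0·1 + 0·1.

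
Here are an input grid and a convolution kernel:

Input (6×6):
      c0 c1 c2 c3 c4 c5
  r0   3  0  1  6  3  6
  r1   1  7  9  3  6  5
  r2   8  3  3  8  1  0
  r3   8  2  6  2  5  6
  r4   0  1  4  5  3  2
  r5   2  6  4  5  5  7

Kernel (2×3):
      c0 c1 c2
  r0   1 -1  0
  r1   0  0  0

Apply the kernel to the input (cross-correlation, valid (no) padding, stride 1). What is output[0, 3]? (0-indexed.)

3

The receptive field on the input at this output position is [6 3 6 / 3 6 5]. Elementwise product with the kernel and sum: 6·1 + 3·-1.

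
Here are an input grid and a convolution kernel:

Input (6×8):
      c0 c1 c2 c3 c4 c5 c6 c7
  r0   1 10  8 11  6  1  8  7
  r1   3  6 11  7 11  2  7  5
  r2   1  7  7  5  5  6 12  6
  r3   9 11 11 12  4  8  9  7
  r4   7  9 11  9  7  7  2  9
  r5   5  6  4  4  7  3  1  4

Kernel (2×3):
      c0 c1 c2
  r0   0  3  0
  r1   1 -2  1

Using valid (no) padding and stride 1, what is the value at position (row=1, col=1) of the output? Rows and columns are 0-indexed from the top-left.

31

The receptive field on the input at this output position is [6 11 7 / 7 7 5]. Elementwise product with the kernel and sum: 11·3 + 7·1 + 7·-2 + 5·1.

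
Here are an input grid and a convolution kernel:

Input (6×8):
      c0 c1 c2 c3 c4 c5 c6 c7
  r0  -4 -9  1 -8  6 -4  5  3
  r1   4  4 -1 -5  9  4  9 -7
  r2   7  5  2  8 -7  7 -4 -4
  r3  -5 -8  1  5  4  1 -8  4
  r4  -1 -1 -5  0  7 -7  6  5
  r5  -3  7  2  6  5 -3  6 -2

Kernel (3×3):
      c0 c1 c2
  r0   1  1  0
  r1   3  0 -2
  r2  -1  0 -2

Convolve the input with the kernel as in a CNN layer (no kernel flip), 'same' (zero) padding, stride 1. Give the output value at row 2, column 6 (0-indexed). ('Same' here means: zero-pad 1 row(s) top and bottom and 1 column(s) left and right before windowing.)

33

The receptive field on the zero-padded input at this output position is [4 9 -7 / 7 -4 -4 / 1 -8 4]. Elementwise product with the kernel and sum: 4·1 + 9·1 + 7·3 + -4·-2 + 1·-1 + 4·-2.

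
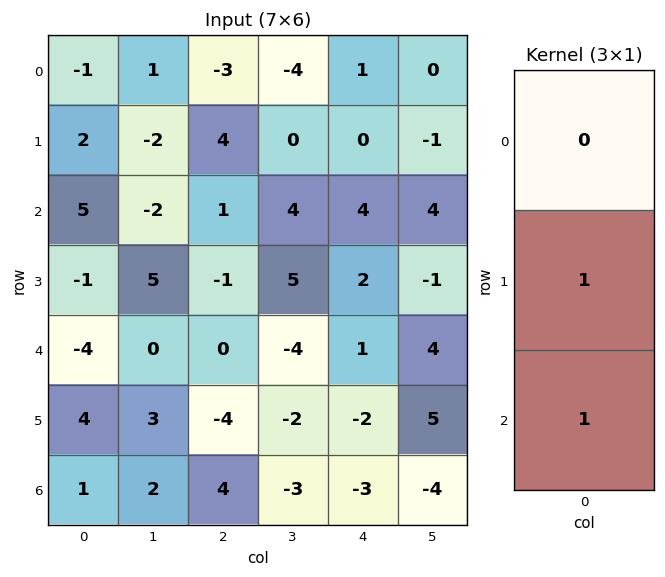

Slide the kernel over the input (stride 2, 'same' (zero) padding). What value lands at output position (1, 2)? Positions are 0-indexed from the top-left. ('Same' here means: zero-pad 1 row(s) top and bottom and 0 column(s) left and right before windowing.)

The receptive field on the zero-padded input at this output position is [0 / 4 / 2]. Elementwise product with the kernel and sum: 4·1 + 2·1.

6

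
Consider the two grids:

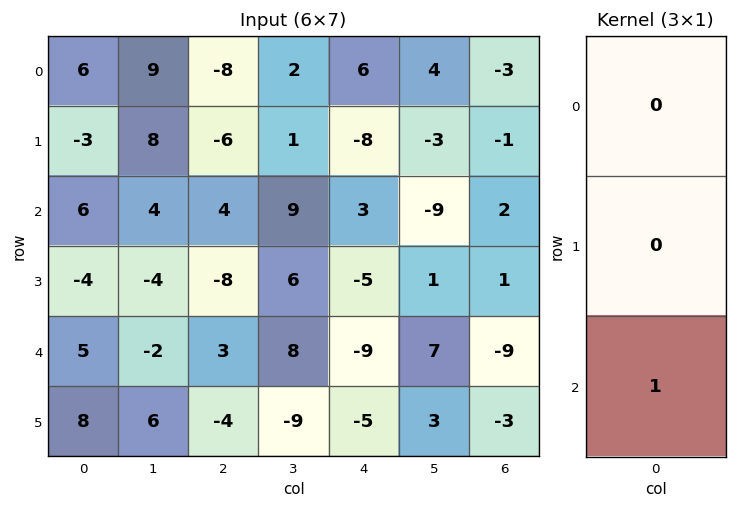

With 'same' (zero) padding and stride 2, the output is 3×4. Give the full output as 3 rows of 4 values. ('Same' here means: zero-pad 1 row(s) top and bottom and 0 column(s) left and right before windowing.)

-3 -6 -8 -1
-4 -8 -5 1
8 -4 -5 -3

Output[0,0]: The receptive field on the zero-padded input at this output position is [0 / 6 / -3]. Elementwise product with the kernel and sum: -3·1.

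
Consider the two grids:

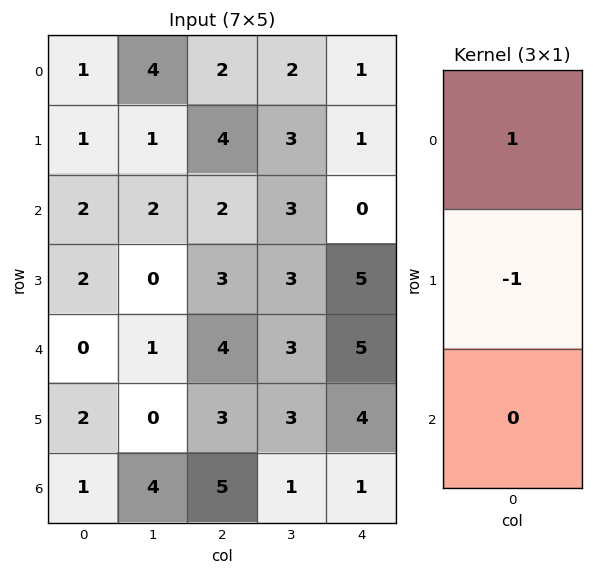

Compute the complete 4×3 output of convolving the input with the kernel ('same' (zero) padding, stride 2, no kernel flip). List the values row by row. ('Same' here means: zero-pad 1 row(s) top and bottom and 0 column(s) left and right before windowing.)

Output[0,0]: The receptive field on the zero-padded input at this output position is [0 / 1 / 1]. Elementwise product with the kernel and sum: 0·1 + 1·-1.

-1 -2 -1
-1 2 1
2 -1 0
1 -2 3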